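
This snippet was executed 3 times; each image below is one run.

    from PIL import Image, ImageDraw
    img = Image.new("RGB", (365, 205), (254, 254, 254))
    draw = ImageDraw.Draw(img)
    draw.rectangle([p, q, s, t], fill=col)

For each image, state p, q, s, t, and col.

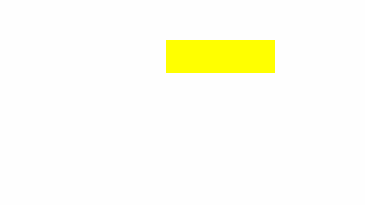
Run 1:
p = 166, q = 40, s = 274, t = 72, col = 'yellow'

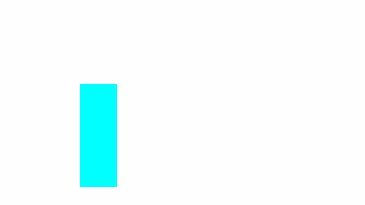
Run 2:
p = 80, q = 84, s = 116, t = 186, col = 'cyan'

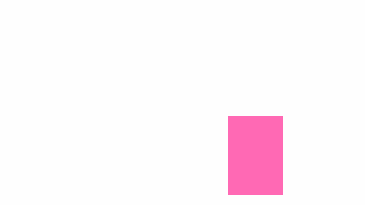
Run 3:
p = 228; q = 116; s = 282; t = 194; col = 'hotpink'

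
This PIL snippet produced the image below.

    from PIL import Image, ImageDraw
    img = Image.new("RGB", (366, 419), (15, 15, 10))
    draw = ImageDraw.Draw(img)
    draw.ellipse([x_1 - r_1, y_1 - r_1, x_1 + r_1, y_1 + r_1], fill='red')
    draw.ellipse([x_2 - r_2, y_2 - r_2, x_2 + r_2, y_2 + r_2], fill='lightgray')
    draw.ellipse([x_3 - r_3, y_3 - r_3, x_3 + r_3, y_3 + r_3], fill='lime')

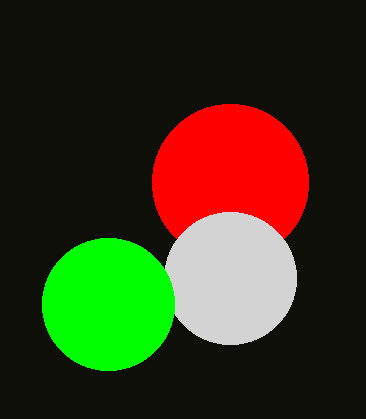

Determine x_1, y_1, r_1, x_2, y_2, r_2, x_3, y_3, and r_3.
x_1 = 230
y_1 = 182
r_1 = 78
x_2 = 230
y_2 = 278
r_2 = 66
x_3 = 108
y_3 = 304
r_3 = 66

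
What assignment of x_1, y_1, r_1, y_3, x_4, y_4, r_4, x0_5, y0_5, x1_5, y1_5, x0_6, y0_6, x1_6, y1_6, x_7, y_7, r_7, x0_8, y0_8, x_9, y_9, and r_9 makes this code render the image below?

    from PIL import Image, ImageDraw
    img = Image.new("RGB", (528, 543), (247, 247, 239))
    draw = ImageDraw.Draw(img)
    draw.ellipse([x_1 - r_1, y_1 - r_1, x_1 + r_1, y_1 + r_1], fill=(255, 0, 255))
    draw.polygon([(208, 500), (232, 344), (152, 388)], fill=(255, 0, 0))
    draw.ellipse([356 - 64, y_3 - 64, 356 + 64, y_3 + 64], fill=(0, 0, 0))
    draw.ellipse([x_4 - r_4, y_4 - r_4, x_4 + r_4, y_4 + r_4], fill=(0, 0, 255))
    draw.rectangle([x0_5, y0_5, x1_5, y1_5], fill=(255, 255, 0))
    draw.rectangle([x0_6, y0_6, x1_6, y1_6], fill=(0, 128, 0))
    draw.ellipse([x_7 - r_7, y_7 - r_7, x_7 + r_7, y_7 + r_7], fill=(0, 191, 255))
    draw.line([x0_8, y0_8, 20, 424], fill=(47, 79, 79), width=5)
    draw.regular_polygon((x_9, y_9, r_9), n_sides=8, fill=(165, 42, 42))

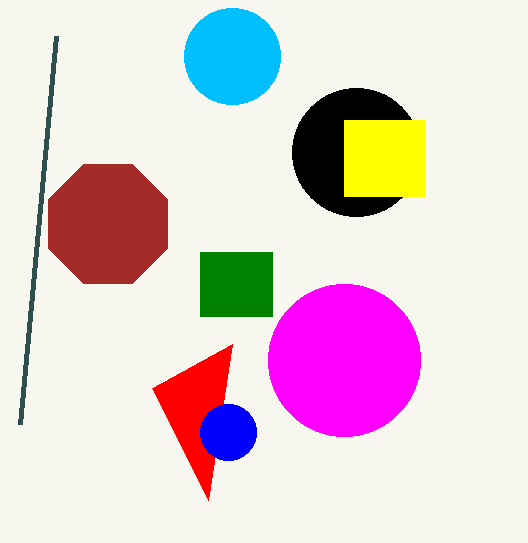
x_1 = 344
y_1 = 360
r_1 = 76
y_3 = 152
x_4 = 228
y_4 = 432
r_4 = 28
x0_5 = 344
y0_5 = 120
x1_5 = 424
y1_5 = 196
x0_6 = 200
y0_6 = 252
x1_6 = 272
y1_6 = 316
x_7 = 232
y_7 = 56
r_7 = 48
x0_8 = 56
y0_8 = 36
x_9 = 108
y_9 = 224
r_9 = 64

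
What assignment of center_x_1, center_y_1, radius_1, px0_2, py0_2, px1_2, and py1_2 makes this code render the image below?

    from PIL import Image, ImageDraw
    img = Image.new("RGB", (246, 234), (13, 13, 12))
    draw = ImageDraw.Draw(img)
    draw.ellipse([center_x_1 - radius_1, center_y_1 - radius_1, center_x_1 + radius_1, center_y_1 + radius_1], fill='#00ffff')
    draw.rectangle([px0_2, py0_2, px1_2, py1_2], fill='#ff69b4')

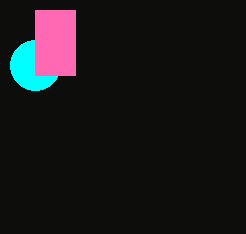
center_x_1 = 35, center_y_1 = 65, radius_1 = 25, px0_2 = 35, py0_2 = 10, px1_2 = 75, py1_2 = 75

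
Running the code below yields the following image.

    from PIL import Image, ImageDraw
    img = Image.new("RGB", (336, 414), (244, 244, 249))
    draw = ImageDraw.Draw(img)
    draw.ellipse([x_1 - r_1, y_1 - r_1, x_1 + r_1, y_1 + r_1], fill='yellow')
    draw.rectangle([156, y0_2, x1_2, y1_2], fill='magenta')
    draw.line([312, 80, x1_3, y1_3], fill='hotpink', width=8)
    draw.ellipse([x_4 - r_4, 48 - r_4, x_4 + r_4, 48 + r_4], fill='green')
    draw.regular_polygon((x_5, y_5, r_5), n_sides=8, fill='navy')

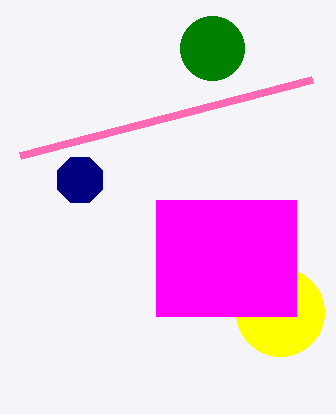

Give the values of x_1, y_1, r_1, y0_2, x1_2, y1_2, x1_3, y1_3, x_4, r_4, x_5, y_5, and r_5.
x_1 = 280
y_1 = 312
r_1 = 44
y0_2 = 200
x1_2 = 296
y1_2 = 316
x1_3 = 20
y1_3 = 156
x_4 = 212
r_4 = 32
x_5 = 80
y_5 = 180
r_5 = 24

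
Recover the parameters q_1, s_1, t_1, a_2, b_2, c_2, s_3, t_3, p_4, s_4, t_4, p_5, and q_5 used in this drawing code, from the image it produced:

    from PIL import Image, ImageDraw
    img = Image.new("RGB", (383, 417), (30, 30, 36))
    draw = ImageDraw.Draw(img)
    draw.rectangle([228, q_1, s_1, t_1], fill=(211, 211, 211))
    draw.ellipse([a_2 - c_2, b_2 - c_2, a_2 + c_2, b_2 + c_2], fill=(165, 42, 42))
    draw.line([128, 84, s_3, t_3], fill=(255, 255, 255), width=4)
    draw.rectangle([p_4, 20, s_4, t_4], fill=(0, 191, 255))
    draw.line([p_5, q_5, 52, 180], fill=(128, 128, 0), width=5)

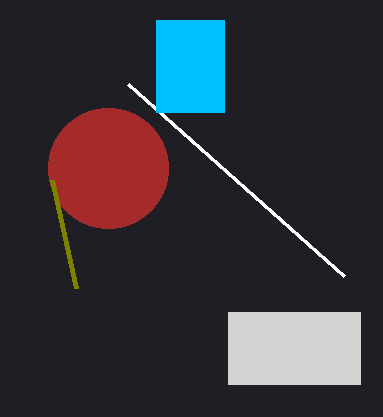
q_1 = 312; s_1 = 360; t_1 = 384; a_2 = 108; b_2 = 168; c_2 = 60; s_3 = 344; t_3 = 276; p_4 = 156; s_4 = 224; t_4 = 112; p_5 = 76; q_5 = 288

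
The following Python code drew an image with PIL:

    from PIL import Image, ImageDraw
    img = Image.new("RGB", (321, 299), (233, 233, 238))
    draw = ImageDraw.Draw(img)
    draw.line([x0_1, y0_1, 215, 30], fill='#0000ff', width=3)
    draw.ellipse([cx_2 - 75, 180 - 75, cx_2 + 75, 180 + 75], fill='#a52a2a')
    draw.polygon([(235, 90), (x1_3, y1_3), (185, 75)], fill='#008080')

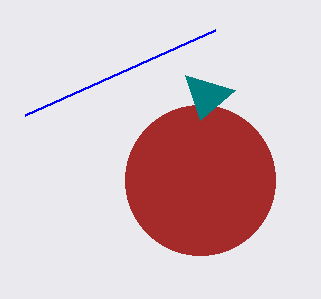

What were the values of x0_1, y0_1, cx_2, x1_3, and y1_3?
x0_1 = 25; y0_1 = 115; cx_2 = 200; x1_3 = 200; y1_3 = 120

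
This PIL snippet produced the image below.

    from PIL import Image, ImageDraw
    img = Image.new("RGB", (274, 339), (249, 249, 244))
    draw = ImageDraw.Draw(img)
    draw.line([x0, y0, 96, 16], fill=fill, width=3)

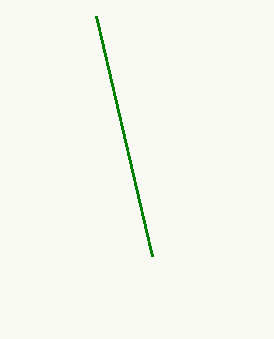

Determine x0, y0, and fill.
x0 = 152; y0 = 256; fill = 'green'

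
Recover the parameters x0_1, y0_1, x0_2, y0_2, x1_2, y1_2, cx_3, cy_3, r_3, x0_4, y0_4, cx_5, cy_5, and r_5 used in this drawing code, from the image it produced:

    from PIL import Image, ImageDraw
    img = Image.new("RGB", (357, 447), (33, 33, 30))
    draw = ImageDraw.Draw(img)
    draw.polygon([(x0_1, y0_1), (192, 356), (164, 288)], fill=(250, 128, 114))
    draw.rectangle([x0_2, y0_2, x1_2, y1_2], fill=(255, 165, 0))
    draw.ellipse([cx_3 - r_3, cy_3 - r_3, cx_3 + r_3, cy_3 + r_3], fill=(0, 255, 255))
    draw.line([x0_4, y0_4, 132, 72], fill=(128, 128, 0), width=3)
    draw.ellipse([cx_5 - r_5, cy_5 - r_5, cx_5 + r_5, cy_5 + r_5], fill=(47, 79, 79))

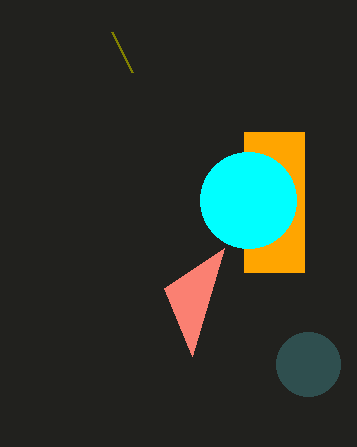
x0_1 = 224; y0_1 = 248; x0_2 = 244; y0_2 = 132; x1_2 = 304; y1_2 = 272; cx_3 = 248; cy_3 = 200; r_3 = 48; x0_4 = 112; y0_4 = 32; cx_5 = 308; cy_5 = 364; r_5 = 32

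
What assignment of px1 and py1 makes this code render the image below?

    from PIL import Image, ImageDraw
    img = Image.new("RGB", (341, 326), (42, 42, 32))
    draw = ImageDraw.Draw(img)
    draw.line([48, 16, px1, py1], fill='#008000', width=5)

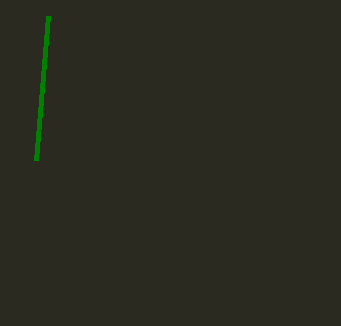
px1 = 36; py1 = 160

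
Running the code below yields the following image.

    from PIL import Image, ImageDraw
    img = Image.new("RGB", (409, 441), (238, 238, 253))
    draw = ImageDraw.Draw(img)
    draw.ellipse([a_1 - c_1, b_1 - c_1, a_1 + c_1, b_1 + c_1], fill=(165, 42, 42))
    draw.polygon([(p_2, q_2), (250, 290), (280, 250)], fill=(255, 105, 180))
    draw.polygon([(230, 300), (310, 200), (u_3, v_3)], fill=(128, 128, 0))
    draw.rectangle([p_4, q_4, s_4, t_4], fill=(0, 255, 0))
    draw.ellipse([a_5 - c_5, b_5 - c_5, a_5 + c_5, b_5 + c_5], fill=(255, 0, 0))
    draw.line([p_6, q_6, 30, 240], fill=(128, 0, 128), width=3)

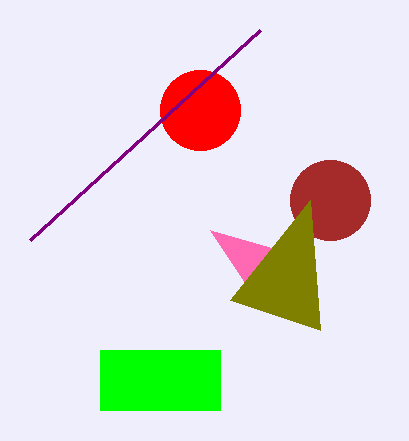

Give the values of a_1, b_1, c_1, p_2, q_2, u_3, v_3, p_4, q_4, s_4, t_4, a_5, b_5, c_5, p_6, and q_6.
a_1 = 330, b_1 = 200, c_1 = 40, p_2 = 210, q_2 = 230, u_3 = 320, v_3 = 330, p_4 = 100, q_4 = 350, s_4 = 220, t_4 = 410, a_5 = 200, b_5 = 110, c_5 = 40, p_6 = 260, q_6 = 30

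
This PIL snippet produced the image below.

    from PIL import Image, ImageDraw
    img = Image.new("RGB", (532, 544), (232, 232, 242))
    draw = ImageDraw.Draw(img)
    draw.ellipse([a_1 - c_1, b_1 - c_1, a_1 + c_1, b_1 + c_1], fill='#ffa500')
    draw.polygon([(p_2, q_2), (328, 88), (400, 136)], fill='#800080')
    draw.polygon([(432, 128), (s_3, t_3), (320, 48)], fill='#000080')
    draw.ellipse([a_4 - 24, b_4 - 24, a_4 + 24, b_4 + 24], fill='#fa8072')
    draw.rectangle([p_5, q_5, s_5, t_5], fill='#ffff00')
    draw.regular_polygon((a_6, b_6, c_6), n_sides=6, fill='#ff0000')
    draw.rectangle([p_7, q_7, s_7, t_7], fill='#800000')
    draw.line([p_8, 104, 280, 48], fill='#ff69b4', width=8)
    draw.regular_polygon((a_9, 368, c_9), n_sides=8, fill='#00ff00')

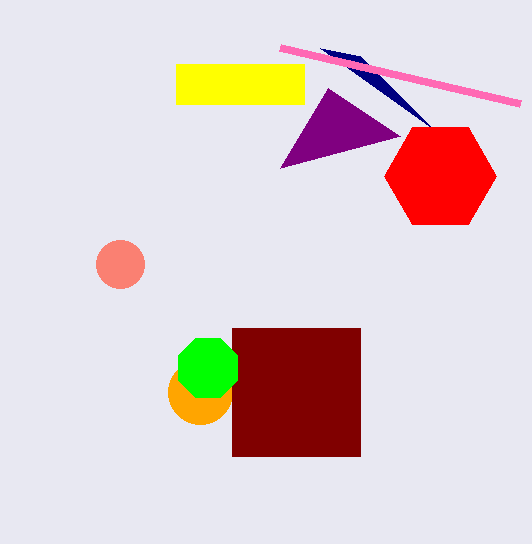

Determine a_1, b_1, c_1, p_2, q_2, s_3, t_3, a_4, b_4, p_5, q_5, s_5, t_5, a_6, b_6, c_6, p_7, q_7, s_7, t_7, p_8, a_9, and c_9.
a_1 = 200
b_1 = 392
c_1 = 32
p_2 = 280
q_2 = 168
s_3 = 360
t_3 = 56
a_4 = 120
b_4 = 264
p_5 = 176
q_5 = 64
s_5 = 304
t_5 = 104
a_6 = 440
b_6 = 176
c_6 = 56
p_7 = 232
q_7 = 328
s_7 = 360
t_7 = 456
p_8 = 520
a_9 = 208
c_9 = 32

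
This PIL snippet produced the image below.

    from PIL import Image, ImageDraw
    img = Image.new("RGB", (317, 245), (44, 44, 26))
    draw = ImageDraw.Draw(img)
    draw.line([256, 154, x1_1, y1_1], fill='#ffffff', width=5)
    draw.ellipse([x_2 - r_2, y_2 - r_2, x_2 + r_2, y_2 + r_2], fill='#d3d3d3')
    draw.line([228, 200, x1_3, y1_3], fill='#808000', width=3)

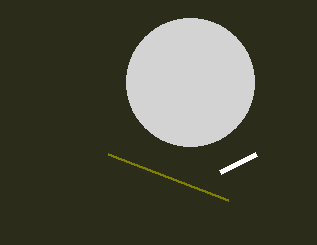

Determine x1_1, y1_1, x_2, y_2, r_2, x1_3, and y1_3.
x1_1 = 220; y1_1 = 172; x_2 = 190; y_2 = 82; r_2 = 64; x1_3 = 108; y1_3 = 154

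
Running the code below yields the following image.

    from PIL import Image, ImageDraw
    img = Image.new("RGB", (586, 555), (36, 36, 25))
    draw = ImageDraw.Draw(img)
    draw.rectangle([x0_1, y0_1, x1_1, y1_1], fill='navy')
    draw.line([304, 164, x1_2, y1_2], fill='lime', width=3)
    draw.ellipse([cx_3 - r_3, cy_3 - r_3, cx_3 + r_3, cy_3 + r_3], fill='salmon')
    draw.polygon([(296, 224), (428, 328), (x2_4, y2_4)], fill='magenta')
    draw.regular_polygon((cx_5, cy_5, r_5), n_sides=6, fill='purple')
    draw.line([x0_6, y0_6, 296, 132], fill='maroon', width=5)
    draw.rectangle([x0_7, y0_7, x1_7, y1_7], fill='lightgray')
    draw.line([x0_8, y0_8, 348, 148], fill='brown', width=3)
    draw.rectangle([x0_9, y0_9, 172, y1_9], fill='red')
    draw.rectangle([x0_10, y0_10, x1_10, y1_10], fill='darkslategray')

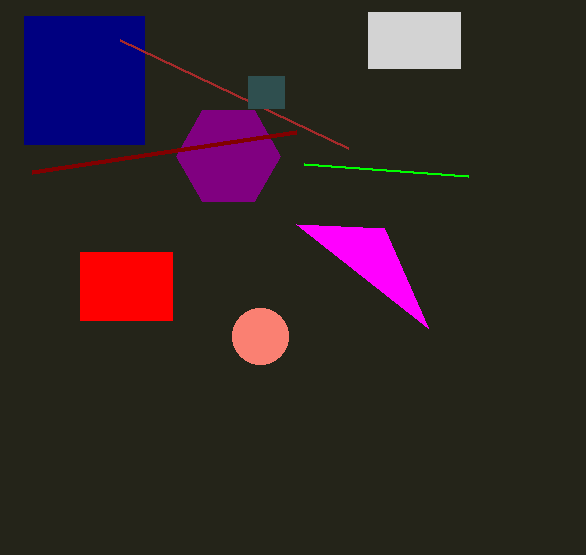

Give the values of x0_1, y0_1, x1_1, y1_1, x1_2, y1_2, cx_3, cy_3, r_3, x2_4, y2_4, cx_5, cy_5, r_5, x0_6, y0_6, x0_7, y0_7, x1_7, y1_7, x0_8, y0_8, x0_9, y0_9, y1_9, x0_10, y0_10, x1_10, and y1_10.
x0_1 = 24
y0_1 = 16
x1_1 = 144
y1_1 = 144
x1_2 = 468
y1_2 = 176
cx_3 = 260
cy_3 = 336
r_3 = 28
x2_4 = 384
y2_4 = 228
cx_5 = 228
cy_5 = 156
r_5 = 52
x0_6 = 32
y0_6 = 172
x0_7 = 368
y0_7 = 12
x1_7 = 460
y1_7 = 68
x0_8 = 120
y0_8 = 40
x0_9 = 80
y0_9 = 252
y1_9 = 320
x0_10 = 248
y0_10 = 76
x1_10 = 284
y1_10 = 108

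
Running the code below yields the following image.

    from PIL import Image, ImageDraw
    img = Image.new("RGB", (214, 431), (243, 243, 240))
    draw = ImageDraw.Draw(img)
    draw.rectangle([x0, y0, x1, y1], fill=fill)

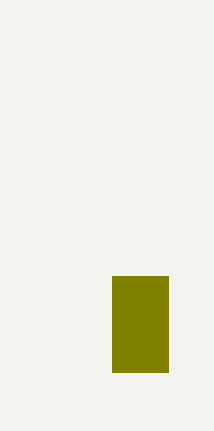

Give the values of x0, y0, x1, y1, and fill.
x0 = 112, y0 = 276, x1 = 168, y1 = 372, fill = 'olive'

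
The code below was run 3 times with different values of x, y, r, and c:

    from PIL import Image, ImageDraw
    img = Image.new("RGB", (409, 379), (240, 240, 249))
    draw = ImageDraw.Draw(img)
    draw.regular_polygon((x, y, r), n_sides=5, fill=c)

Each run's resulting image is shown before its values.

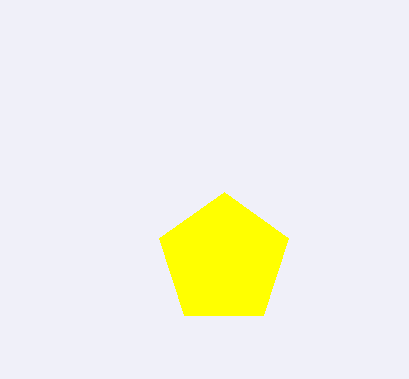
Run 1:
x = 224
y = 260
r = 68
c = 'yellow'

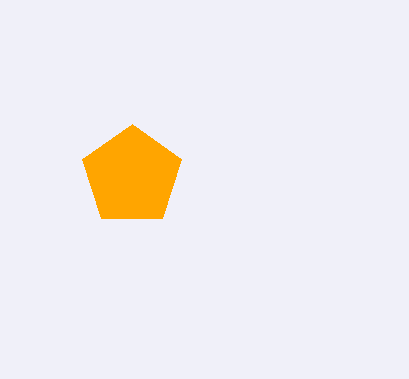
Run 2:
x = 132
y = 176
r = 52
c = 'orange'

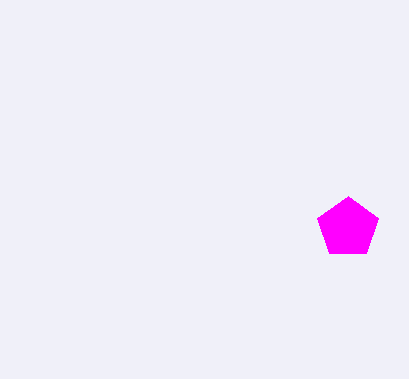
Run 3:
x = 348
y = 228
r = 32
c = 'magenta'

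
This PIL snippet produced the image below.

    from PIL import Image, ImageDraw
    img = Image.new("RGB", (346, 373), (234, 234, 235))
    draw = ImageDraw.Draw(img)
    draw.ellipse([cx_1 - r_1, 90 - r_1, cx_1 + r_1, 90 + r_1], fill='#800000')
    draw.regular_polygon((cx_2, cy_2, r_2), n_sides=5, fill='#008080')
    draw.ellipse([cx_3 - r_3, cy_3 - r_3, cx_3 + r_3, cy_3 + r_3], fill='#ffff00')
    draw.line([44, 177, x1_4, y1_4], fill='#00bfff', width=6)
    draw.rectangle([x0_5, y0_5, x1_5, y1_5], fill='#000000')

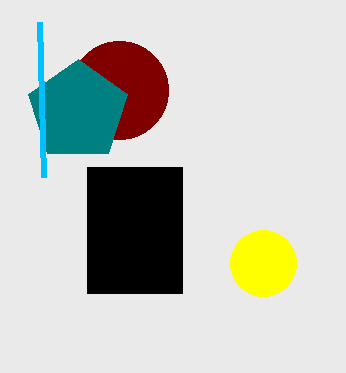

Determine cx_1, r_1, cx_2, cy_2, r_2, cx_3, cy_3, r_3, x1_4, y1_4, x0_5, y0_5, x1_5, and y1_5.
cx_1 = 119, r_1 = 49, cx_2 = 78, cy_2 = 111, r_2 = 52, cx_3 = 263, cy_3 = 263, r_3 = 33, x1_4 = 40, y1_4 = 22, x0_5 = 87, y0_5 = 167, x1_5 = 182, y1_5 = 293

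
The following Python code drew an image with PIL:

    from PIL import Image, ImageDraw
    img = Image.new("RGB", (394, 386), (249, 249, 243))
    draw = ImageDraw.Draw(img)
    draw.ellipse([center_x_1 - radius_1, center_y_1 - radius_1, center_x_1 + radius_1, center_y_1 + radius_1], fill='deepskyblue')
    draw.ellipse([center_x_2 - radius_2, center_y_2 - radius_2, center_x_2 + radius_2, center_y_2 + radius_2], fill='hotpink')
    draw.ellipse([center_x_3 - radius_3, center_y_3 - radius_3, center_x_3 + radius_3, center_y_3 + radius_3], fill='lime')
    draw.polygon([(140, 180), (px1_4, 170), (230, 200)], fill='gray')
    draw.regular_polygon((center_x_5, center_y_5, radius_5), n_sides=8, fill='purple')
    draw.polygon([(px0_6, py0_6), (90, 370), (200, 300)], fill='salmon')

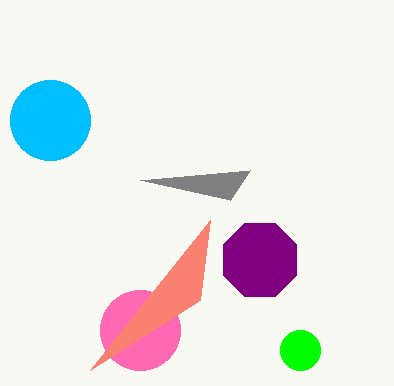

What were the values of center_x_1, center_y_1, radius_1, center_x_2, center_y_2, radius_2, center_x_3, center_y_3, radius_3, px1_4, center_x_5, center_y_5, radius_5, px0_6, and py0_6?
center_x_1 = 50
center_y_1 = 120
radius_1 = 40
center_x_2 = 140
center_y_2 = 330
radius_2 = 40
center_x_3 = 300
center_y_3 = 350
radius_3 = 20
px1_4 = 250
center_x_5 = 260
center_y_5 = 260
radius_5 = 40
px0_6 = 210
py0_6 = 220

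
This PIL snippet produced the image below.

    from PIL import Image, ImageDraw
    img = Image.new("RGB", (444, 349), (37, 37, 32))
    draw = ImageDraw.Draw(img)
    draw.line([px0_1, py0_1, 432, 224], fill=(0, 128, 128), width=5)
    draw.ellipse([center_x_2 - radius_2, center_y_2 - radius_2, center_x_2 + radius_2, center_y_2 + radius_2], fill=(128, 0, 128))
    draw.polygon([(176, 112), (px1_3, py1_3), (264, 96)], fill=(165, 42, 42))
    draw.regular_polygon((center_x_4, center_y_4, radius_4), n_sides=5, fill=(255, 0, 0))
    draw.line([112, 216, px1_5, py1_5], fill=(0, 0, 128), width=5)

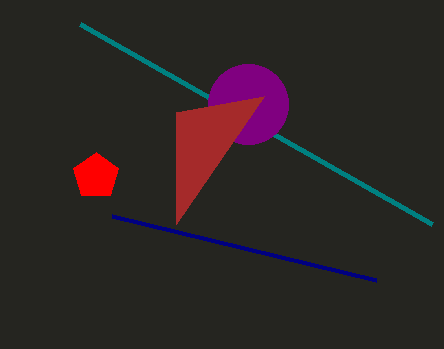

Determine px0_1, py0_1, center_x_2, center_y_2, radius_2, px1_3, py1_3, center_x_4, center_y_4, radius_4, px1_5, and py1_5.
px0_1 = 80
py0_1 = 24
center_x_2 = 248
center_y_2 = 104
radius_2 = 40
px1_3 = 176
py1_3 = 224
center_x_4 = 96
center_y_4 = 176
radius_4 = 24
px1_5 = 376
py1_5 = 280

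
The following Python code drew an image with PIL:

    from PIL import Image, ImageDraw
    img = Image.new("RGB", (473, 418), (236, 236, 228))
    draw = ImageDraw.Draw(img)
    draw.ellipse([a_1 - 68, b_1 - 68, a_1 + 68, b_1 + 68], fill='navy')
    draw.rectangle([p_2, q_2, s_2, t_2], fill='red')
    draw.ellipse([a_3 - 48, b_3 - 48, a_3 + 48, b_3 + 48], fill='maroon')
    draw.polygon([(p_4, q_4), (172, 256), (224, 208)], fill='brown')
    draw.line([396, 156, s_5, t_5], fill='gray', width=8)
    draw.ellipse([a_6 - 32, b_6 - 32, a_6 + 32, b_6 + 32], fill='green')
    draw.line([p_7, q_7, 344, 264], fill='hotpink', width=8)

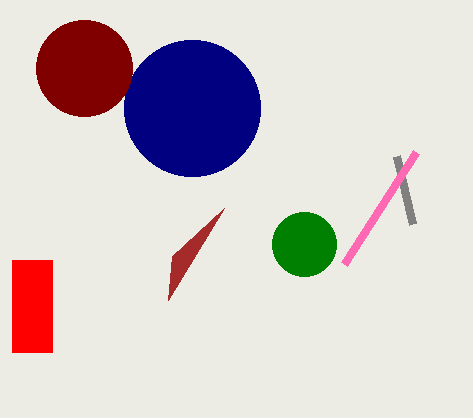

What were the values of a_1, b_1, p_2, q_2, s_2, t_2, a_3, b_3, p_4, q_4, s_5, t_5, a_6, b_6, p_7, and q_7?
a_1 = 192, b_1 = 108, p_2 = 12, q_2 = 260, s_2 = 52, t_2 = 352, a_3 = 84, b_3 = 68, p_4 = 168, q_4 = 300, s_5 = 412, t_5 = 224, a_6 = 304, b_6 = 244, p_7 = 416, q_7 = 152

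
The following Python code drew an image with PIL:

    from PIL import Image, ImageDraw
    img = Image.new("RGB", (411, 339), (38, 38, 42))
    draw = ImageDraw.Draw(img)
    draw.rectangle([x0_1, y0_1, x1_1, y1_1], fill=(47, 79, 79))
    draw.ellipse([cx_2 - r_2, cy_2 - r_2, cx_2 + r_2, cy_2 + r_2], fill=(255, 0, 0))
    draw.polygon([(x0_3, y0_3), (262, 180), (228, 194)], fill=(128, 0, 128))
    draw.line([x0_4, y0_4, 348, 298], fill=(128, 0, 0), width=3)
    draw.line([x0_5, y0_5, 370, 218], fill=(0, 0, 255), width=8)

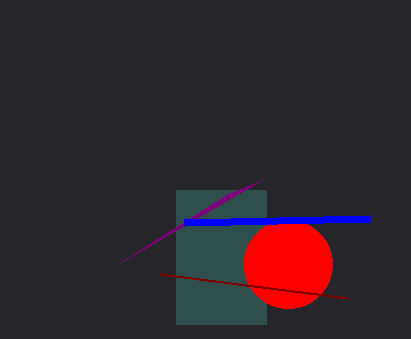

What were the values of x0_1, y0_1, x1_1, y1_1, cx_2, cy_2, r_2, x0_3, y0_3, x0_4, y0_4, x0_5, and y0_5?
x0_1 = 176
y0_1 = 190
x1_1 = 266
y1_1 = 324
cx_2 = 288
cy_2 = 264
r_2 = 44
x0_3 = 118
y0_3 = 264
x0_4 = 160
y0_4 = 274
x0_5 = 184
y0_5 = 222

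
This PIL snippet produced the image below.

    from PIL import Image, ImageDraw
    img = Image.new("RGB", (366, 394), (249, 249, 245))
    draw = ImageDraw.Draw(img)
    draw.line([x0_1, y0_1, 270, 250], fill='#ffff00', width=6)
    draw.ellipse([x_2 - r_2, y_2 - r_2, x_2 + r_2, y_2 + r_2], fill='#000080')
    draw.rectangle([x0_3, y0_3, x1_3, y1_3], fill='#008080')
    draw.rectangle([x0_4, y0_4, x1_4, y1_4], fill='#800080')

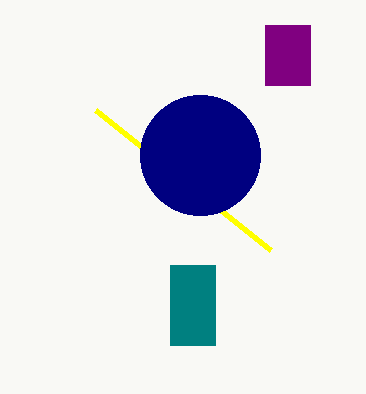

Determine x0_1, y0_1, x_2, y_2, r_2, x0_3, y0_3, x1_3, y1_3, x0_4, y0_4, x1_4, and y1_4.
x0_1 = 95; y0_1 = 110; x_2 = 200; y_2 = 155; r_2 = 60; x0_3 = 170; y0_3 = 265; x1_3 = 215; y1_3 = 345; x0_4 = 265; y0_4 = 25; x1_4 = 310; y1_4 = 85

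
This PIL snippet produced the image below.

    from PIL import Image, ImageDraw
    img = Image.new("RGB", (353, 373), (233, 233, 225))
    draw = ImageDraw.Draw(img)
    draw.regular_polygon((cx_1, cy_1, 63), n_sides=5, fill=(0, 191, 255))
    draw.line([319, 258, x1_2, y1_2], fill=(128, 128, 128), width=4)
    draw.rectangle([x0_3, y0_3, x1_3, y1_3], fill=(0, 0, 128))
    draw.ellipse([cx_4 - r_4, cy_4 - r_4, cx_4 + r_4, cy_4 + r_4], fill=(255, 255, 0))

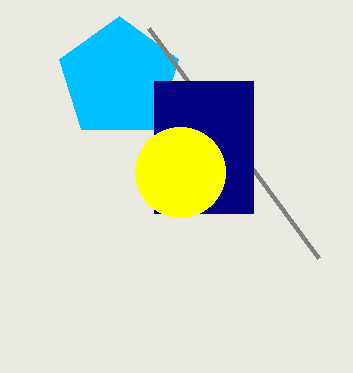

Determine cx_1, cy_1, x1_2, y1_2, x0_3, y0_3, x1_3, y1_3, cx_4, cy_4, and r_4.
cx_1 = 119, cy_1 = 79, x1_2 = 149, y1_2 = 28, x0_3 = 154, y0_3 = 81, x1_3 = 253, y1_3 = 213, cx_4 = 180, cy_4 = 172, r_4 = 45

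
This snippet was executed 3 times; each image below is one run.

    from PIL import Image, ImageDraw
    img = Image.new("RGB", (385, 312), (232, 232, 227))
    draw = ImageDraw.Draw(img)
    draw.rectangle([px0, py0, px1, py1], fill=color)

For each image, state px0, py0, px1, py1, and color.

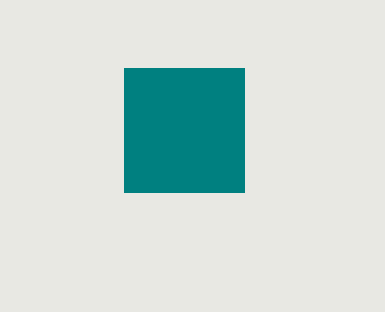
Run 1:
px0 = 124; py0 = 68; px1 = 244; py1 = 192; color = 'teal'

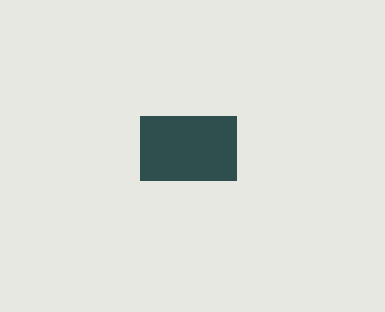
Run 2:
px0 = 140
py0 = 116
px1 = 236
py1 = 180
color = 'darkslategray'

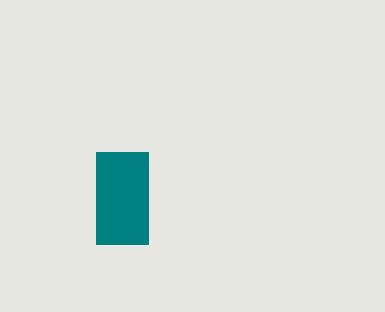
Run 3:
px0 = 96, py0 = 152, px1 = 148, py1 = 244, color = 'teal'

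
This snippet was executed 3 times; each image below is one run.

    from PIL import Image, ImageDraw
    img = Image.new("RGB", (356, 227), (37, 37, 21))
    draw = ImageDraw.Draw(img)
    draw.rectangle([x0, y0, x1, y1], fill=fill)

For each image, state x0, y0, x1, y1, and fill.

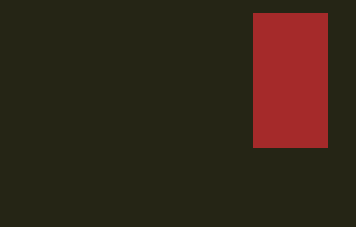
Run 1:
x0 = 253, y0 = 13, x1 = 327, y1 = 147, fill = 'brown'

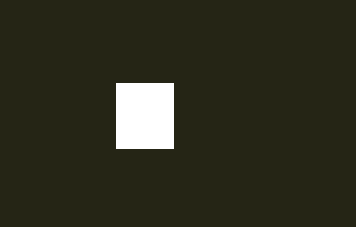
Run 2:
x0 = 116
y0 = 83
x1 = 173
y1 = 148
fill = 'white'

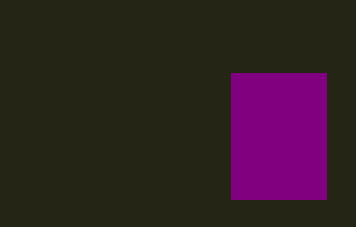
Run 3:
x0 = 231; y0 = 73; x1 = 326; y1 = 199; fill = 'purple'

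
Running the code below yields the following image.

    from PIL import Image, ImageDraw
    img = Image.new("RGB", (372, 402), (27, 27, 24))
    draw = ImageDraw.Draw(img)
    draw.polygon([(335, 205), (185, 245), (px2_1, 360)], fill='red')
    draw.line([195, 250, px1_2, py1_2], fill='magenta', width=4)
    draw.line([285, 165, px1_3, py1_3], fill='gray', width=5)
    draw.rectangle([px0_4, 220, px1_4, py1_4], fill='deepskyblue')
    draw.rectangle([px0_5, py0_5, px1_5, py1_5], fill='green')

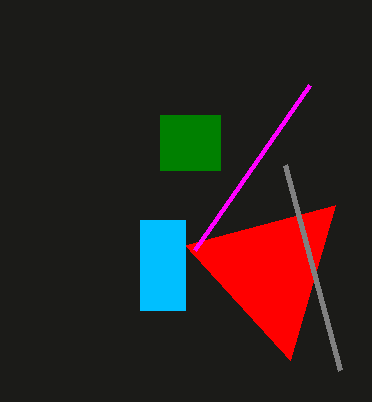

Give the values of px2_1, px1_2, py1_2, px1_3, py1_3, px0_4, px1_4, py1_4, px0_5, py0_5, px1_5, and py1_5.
px2_1 = 290, px1_2 = 310, py1_2 = 85, px1_3 = 340, py1_3 = 370, px0_4 = 140, px1_4 = 185, py1_4 = 310, px0_5 = 160, py0_5 = 115, px1_5 = 220, py1_5 = 170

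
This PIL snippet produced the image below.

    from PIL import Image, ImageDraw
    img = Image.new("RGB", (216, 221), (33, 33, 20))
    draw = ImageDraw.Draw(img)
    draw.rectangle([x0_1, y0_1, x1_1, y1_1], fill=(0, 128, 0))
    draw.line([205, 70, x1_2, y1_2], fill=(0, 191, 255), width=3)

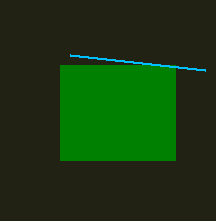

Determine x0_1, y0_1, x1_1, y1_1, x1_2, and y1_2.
x0_1 = 60; y0_1 = 65; x1_1 = 175; y1_1 = 160; x1_2 = 70; y1_2 = 55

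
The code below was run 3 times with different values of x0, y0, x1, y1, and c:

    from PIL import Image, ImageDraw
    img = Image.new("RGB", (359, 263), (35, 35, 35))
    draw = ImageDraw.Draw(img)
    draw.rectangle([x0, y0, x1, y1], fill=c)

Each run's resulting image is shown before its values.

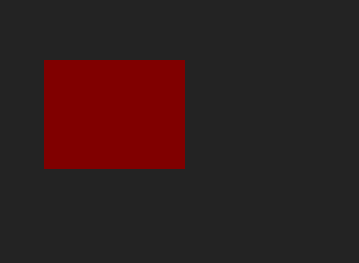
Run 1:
x0 = 44; y0 = 60; x1 = 184; y1 = 168; c = 'maroon'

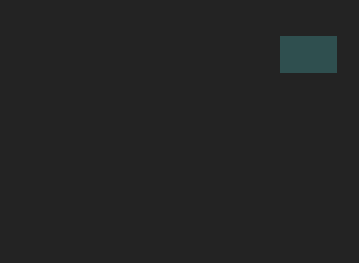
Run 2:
x0 = 280, y0 = 36, x1 = 336, y1 = 72, c = 'darkslategray'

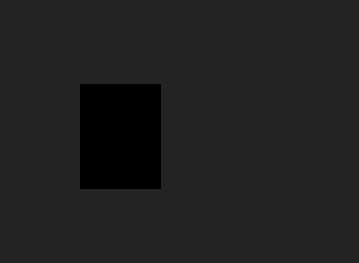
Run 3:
x0 = 80
y0 = 84
x1 = 160
y1 = 188
c = 'black'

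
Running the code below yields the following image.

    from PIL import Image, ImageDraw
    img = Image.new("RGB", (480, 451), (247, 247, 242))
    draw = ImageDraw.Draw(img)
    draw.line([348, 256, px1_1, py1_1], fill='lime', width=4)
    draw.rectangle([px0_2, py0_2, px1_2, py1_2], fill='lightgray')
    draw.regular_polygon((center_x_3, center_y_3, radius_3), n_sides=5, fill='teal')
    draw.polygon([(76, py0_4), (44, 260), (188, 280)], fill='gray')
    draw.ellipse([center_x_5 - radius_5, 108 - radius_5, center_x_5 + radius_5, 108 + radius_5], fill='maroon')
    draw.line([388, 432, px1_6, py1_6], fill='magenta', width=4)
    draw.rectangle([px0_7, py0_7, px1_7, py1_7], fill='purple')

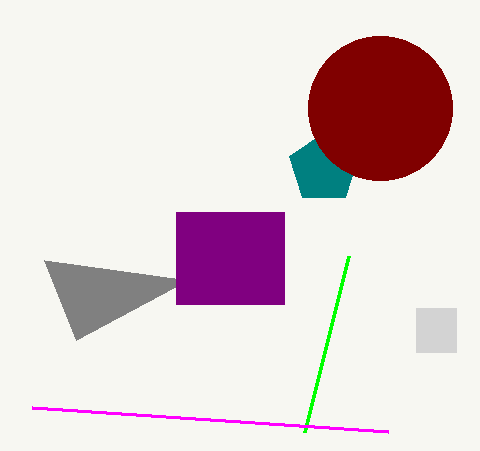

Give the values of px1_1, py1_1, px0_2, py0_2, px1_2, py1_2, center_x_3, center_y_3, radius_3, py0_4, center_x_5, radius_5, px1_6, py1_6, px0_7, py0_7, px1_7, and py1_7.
px1_1 = 304
py1_1 = 432
px0_2 = 416
py0_2 = 308
px1_2 = 456
py1_2 = 352
center_x_3 = 324
center_y_3 = 168
radius_3 = 36
py0_4 = 340
center_x_5 = 380
radius_5 = 72
px1_6 = 32
py1_6 = 408
px0_7 = 176
py0_7 = 212
px1_7 = 284
py1_7 = 304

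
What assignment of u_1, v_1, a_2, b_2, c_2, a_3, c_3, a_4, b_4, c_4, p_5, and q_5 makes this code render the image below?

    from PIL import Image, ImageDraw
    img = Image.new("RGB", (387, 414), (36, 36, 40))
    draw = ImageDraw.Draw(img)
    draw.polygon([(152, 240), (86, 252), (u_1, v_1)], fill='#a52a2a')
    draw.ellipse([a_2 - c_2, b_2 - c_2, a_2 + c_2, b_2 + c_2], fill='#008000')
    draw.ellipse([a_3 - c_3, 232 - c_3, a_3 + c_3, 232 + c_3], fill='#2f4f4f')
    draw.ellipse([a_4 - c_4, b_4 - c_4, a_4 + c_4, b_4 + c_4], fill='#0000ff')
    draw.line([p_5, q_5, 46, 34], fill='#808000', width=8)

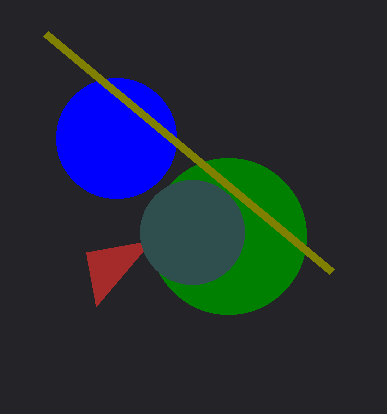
u_1 = 96, v_1 = 306, a_2 = 228, b_2 = 236, c_2 = 78, a_3 = 192, c_3 = 52, a_4 = 116, b_4 = 138, c_4 = 60, p_5 = 332, q_5 = 272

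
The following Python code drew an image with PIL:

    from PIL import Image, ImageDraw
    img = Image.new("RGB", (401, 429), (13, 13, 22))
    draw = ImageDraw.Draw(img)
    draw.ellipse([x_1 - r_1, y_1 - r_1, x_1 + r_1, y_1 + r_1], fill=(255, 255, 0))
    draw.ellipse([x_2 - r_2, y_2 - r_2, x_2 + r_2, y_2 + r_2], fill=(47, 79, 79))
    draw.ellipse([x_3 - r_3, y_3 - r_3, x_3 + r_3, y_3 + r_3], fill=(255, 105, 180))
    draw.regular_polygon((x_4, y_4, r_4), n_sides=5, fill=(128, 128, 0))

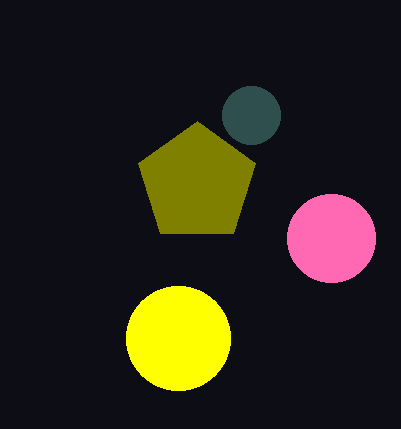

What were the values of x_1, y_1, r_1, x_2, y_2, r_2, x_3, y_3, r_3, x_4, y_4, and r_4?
x_1 = 178; y_1 = 338; r_1 = 52; x_2 = 251; y_2 = 115; r_2 = 29; x_3 = 331; y_3 = 238; r_3 = 44; x_4 = 197; y_4 = 183; r_4 = 62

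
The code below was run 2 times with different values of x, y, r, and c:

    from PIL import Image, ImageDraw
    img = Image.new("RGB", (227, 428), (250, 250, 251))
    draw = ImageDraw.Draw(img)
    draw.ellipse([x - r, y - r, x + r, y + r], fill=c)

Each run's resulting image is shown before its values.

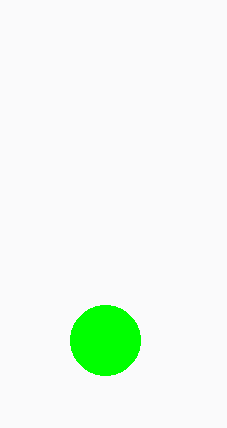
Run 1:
x = 105; y = 340; r = 35; c = 'lime'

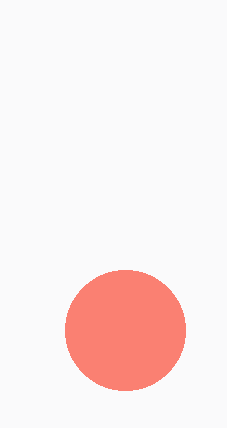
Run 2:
x = 125, y = 330, r = 60, c = 'salmon'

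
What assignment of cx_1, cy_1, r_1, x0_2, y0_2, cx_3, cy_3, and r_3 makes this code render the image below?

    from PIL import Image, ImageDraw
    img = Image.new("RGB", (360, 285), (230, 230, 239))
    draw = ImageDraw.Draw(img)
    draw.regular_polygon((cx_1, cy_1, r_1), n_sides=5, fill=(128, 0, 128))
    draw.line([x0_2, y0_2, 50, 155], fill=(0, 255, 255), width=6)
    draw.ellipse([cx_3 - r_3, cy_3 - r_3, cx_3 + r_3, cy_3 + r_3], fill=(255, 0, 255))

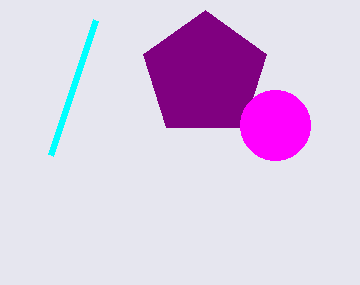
cx_1 = 205, cy_1 = 75, r_1 = 65, x0_2 = 95, y0_2 = 20, cx_3 = 275, cy_3 = 125, r_3 = 35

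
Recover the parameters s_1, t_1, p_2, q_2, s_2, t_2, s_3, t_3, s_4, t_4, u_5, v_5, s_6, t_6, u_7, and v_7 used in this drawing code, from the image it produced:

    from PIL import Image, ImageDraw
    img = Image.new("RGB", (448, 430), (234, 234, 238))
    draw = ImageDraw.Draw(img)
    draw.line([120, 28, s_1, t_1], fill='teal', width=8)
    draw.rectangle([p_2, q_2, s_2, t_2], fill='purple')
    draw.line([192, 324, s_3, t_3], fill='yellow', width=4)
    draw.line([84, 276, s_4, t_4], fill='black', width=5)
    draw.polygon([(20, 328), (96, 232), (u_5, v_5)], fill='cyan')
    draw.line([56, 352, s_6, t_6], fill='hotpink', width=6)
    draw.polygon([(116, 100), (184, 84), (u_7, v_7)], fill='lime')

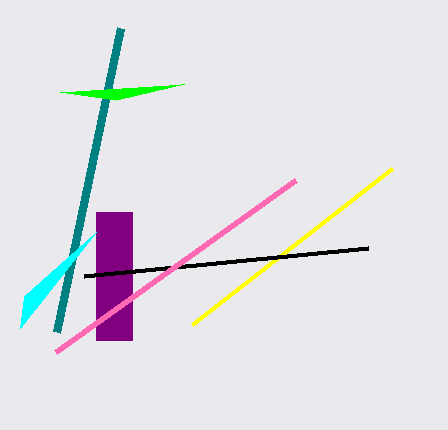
s_1 = 56
t_1 = 332
p_2 = 96
q_2 = 212
s_2 = 132
t_2 = 340
s_3 = 392
t_3 = 168
s_4 = 368
t_4 = 248
u_5 = 24
v_5 = 296
s_6 = 296
t_6 = 180
u_7 = 60
v_7 = 92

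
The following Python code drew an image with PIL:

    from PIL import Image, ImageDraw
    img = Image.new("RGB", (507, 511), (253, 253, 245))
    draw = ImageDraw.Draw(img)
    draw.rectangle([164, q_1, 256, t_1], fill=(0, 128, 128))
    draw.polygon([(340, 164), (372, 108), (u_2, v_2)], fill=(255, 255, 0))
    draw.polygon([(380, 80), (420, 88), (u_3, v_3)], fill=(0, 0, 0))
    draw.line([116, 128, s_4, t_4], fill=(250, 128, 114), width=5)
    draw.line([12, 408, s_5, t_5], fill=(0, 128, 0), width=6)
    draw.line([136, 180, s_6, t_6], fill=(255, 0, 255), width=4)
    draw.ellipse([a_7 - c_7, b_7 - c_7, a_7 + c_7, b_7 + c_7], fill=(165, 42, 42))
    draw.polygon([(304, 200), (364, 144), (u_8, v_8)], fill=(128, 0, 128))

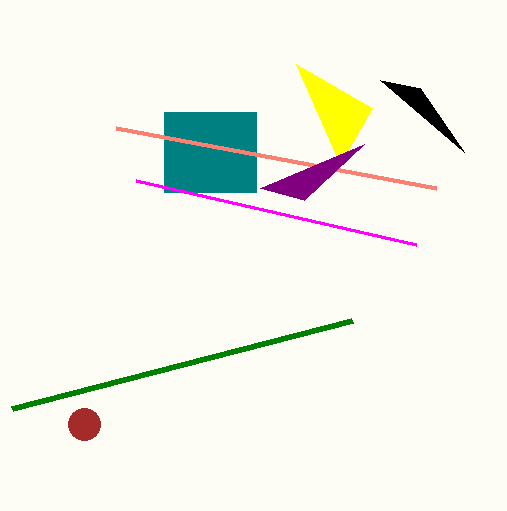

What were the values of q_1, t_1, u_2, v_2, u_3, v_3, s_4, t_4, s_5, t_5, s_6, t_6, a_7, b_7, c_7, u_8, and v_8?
q_1 = 112; t_1 = 192; u_2 = 296; v_2 = 64; u_3 = 464; v_3 = 152; s_4 = 436; t_4 = 188; s_5 = 352; t_5 = 320; s_6 = 416; t_6 = 244; a_7 = 84; b_7 = 424; c_7 = 16; u_8 = 260; v_8 = 188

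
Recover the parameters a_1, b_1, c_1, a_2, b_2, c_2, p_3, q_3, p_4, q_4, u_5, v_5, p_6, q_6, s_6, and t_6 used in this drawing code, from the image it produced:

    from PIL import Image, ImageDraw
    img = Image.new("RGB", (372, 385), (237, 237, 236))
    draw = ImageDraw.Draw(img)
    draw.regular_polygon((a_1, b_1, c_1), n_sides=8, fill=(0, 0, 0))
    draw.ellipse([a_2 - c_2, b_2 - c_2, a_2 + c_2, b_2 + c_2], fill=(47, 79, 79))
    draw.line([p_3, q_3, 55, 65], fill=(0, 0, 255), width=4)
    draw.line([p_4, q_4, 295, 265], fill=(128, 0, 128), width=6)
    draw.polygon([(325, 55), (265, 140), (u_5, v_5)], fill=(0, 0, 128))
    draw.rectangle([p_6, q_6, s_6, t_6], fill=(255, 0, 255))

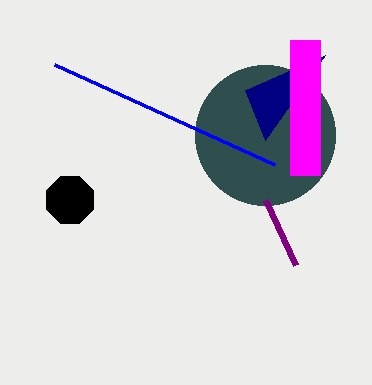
a_1 = 70
b_1 = 200
c_1 = 25
a_2 = 265
b_2 = 135
c_2 = 70
p_3 = 275
q_3 = 165
p_4 = 265
q_4 = 200
u_5 = 245
v_5 = 90
p_6 = 290
q_6 = 40
s_6 = 320
t_6 = 175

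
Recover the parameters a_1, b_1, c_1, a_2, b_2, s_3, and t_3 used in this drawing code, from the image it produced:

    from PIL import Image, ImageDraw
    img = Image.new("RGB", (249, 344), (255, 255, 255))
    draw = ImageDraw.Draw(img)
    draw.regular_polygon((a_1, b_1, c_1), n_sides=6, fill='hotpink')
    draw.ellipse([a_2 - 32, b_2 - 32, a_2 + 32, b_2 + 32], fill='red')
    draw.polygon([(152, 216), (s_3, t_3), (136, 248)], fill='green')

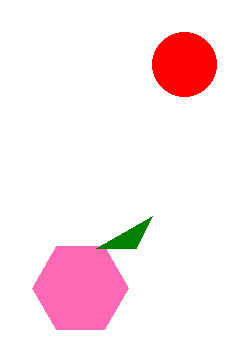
a_1 = 80
b_1 = 288
c_1 = 48
a_2 = 184
b_2 = 64
s_3 = 96
t_3 = 248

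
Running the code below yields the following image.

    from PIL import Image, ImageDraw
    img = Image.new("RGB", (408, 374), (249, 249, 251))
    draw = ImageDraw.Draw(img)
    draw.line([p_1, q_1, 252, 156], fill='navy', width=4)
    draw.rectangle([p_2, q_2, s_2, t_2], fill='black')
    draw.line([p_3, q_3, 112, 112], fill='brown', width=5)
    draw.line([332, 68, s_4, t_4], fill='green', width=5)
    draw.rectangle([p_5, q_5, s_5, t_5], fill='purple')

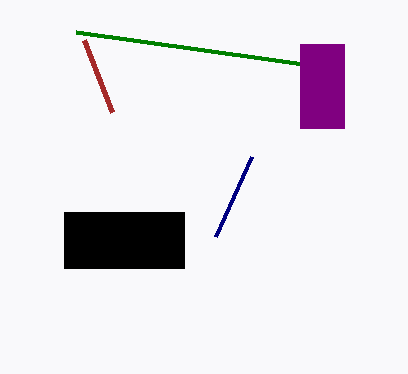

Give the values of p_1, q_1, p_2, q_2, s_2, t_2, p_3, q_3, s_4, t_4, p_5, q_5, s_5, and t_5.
p_1 = 216; q_1 = 236; p_2 = 64; q_2 = 212; s_2 = 184; t_2 = 268; p_3 = 84; q_3 = 40; s_4 = 76; t_4 = 32; p_5 = 300; q_5 = 44; s_5 = 344; t_5 = 128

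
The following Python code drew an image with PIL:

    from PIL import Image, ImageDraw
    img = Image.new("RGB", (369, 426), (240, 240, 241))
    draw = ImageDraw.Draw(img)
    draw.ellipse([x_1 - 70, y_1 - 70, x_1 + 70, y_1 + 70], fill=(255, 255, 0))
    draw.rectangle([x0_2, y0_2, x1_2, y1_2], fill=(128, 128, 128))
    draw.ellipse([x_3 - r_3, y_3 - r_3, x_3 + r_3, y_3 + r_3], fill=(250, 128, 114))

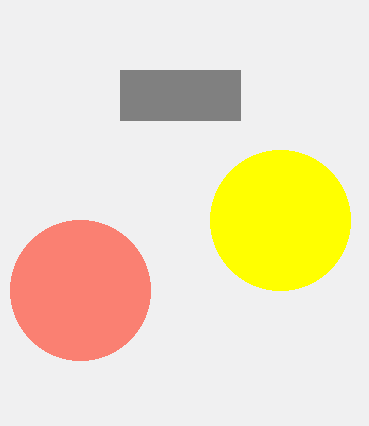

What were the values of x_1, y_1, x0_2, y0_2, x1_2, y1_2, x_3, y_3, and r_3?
x_1 = 280; y_1 = 220; x0_2 = 120; y0_2 = 70; x1_2 = 240; y1_2 = 120; x_3 = 80; y_3 = 290; r_3 = 70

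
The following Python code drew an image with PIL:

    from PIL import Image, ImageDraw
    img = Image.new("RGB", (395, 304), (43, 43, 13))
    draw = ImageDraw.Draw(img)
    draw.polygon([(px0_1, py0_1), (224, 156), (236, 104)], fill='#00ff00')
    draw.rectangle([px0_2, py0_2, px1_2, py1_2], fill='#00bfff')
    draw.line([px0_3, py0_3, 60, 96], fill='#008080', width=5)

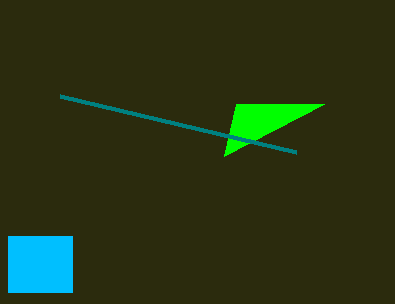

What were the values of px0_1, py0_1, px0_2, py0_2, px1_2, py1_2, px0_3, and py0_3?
px0_1 = 324
py0_1 = 104
px0_2 = 8
py0_2 = 236
px1_2 = 72
py1_2 = 292
px0_3 = 296
py0_3 = 152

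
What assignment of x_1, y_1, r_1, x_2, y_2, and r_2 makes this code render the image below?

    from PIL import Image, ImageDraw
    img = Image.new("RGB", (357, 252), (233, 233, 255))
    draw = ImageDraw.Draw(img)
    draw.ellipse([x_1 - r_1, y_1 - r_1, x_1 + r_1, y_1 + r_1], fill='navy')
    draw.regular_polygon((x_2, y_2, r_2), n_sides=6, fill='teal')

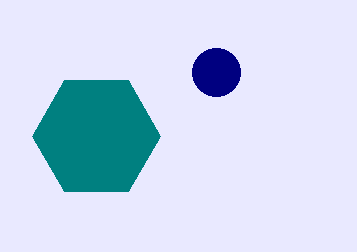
x_1 = 216; y_1 = 72; r_1 = 24; x_2 = 96; y_2 = 136; r_2 = 64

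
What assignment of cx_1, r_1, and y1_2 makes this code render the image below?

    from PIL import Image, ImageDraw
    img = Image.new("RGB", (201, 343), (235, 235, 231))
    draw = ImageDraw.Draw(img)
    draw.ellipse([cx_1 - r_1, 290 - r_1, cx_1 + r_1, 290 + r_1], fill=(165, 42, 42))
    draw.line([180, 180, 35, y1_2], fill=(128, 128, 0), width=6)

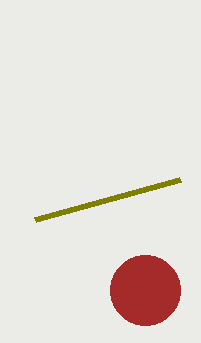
cx_1 = 145; r_1 = 35; y1_2 = 220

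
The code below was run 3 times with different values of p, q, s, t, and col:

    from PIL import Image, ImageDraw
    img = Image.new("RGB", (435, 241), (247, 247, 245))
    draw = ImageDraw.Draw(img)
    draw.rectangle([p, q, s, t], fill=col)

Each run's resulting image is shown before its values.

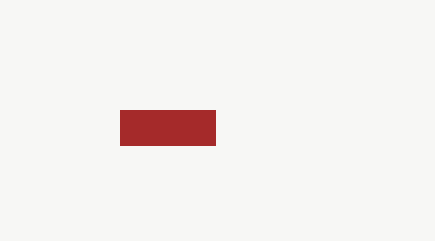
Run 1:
p = 120, q = 110, s = 215, t = 145, col = 'brown'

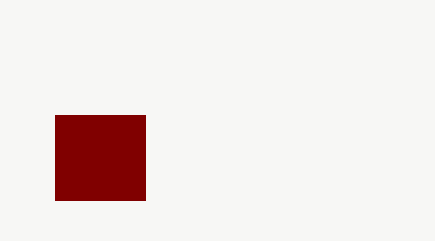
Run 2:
p = 55
q = 115
s = 145
t = 200
col = 'maroon'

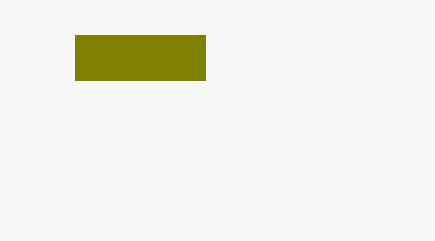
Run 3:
p = 75, q = 35, s = 205, t = 80, col = 'olive'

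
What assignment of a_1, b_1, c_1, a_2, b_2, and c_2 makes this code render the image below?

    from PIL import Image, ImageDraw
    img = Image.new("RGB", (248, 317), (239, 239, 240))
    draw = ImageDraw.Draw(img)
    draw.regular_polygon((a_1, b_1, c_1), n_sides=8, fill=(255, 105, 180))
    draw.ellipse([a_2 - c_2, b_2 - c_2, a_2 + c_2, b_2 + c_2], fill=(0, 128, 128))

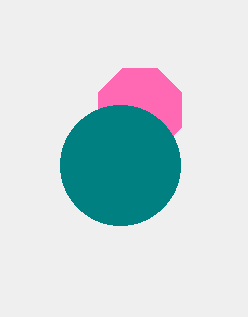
a_1 = 140, b_1 = 110, c_1 = 45, a_2 = 120, b_2 = 165, c_2 = 60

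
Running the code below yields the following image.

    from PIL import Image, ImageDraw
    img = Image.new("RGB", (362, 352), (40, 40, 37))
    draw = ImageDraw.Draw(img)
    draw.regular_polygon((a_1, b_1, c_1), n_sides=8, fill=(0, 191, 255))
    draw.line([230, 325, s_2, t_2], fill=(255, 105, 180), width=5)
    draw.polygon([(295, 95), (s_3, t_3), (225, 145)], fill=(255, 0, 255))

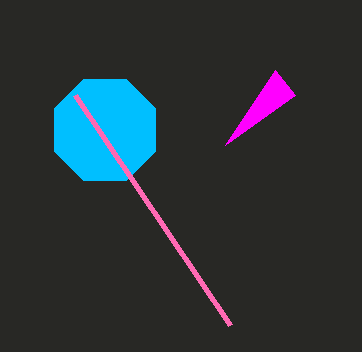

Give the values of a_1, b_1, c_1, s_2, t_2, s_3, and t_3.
a_1 = 105; b_1 = 130; c_1 = 55; s_2 = 75; t_2 = 95; s_3 = 275; t_3 = 70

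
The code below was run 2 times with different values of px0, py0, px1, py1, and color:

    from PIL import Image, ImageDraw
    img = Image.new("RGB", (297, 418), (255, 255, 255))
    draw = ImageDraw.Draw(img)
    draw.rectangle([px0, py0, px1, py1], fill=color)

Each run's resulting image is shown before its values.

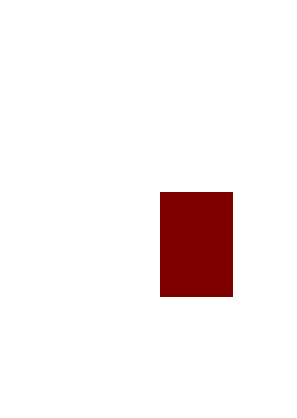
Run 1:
px0 = 160; py0 = 192; px1 = 232; py1 = 296; color = 'maroon'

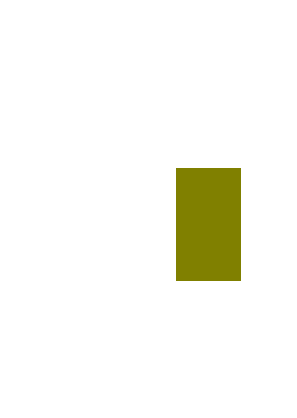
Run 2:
px0 = 176, py0 = 168, px1 = 240, py1 = 280, color = 'olive'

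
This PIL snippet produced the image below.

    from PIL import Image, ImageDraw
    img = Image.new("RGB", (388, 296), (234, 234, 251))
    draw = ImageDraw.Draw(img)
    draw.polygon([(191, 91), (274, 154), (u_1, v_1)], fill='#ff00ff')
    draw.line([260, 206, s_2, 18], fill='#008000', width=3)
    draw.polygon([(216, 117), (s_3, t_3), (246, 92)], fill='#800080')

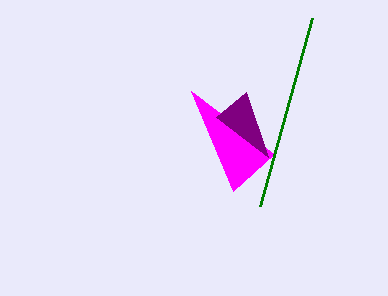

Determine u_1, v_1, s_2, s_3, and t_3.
u_1 = 233
v_1 = 191
s_2 = 312
s_3 = 268
t_3 = 157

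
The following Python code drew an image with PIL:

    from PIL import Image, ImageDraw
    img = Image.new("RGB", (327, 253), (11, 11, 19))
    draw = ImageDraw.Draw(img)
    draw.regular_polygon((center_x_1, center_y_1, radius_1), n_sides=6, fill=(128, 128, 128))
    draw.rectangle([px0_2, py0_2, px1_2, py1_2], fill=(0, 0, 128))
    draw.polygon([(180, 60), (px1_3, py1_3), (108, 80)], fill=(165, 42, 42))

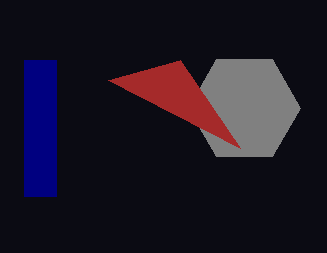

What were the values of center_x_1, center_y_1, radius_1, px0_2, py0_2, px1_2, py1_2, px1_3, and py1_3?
center_x_1 = 244, center_y_1 = 108, radius_1 = 56, px0_2 = 24, py0_2 = 60, px1_2 = 56, py1_2 = 196, px1_3 = 240, py1_3 = 148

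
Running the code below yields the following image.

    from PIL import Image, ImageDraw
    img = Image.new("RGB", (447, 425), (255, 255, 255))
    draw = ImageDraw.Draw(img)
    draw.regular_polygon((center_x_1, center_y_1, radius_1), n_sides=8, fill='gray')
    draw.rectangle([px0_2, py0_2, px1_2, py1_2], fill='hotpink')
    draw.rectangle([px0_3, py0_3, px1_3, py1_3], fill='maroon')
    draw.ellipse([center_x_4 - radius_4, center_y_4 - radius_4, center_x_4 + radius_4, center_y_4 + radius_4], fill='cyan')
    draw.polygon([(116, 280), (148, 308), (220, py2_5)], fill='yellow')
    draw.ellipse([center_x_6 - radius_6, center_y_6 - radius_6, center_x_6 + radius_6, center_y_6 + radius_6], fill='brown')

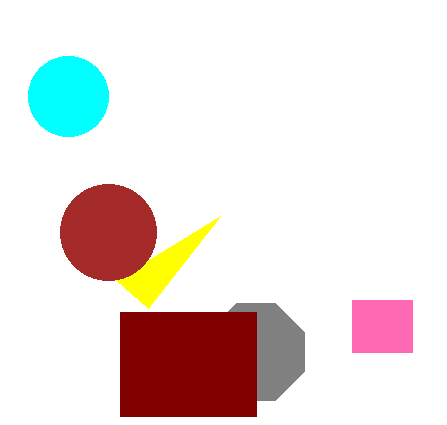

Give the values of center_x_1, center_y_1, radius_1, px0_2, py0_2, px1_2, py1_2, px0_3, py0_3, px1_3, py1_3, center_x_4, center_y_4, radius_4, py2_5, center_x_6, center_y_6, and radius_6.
center_x_1 = 256
center_y_1 = 352
radius_1 = 52
px0_2 = 352
py0_2 = 300
px1_2 = 412
py1_2 = 352
px0_3 = 120
py0_3 = 312
px1_3 = 256
py1_3 = 416
center_x_4 = 68
center_y_4 = 96
radius_4 = 40
py2_5 = 216
center_x_6 = 108
center_y_6 = 232
radius_6 = 48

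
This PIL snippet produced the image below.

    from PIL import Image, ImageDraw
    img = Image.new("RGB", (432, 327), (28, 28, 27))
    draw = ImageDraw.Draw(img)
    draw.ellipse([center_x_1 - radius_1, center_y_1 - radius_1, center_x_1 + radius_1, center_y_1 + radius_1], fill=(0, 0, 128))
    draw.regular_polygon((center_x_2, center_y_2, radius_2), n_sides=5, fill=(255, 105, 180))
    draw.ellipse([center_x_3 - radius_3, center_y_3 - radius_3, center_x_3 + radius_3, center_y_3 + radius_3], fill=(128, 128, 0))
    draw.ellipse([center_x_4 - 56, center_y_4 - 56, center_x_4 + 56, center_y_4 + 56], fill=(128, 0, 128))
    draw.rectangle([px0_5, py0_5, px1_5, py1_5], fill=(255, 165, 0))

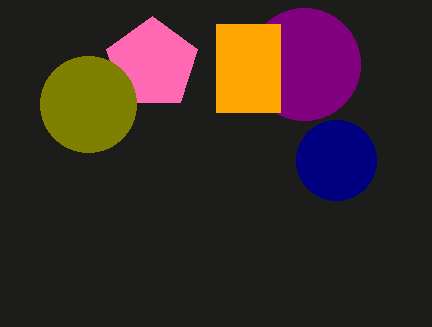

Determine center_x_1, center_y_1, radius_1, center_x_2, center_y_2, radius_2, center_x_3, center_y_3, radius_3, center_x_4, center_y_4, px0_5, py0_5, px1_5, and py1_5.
center_x_1 = 336; center_y_1 = 160; radius_1 = 40; center_x_2 = 152; center_y_2 = 64; radius_2 = 48; center_x_3 = 88; center_y_3 = 104; radius_3 = 48; center_x_4 = 304; center_y_4 = 64; px0_5 = 216; py0_5 = 24; px1_5 = 280; py1_5 = 112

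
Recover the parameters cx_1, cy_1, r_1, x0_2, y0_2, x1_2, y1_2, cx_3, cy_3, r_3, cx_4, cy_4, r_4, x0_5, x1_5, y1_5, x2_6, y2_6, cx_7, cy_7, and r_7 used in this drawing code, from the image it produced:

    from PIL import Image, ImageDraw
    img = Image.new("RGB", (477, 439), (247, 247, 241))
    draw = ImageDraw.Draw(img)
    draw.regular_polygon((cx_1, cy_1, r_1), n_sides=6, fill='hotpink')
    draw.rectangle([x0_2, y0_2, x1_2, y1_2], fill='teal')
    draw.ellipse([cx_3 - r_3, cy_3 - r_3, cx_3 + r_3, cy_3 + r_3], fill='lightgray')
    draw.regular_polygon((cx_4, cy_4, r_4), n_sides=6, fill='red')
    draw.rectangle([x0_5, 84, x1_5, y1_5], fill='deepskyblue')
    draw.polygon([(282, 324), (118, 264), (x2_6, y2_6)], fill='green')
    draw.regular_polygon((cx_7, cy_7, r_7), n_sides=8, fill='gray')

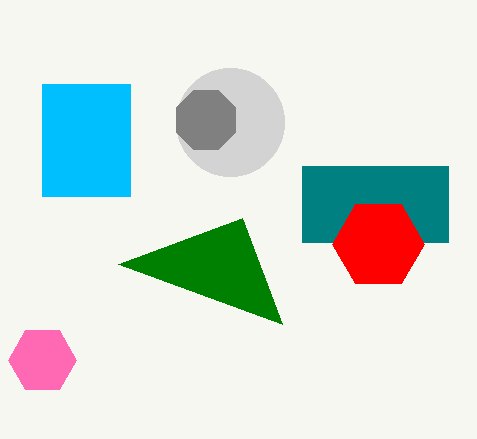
cx_1 = 42; cy_1 = 360; r_1 = 34; x0_2 = 302; y0_2 = 166; x1_2 = 448; y1_2 = 242; cx_3 = 230; cy_3 = 122; r_3 = 54; cx_4 = 378; cy_4 = 244; r_4 = 46; x0_5 = 42; x1_5 = 130; y1_5 = 196; x2_6 = 242; y2_6 = 218; cx_7 = 206; cy_7 = 120; r_7 = 32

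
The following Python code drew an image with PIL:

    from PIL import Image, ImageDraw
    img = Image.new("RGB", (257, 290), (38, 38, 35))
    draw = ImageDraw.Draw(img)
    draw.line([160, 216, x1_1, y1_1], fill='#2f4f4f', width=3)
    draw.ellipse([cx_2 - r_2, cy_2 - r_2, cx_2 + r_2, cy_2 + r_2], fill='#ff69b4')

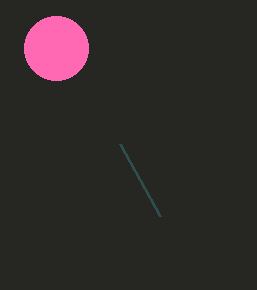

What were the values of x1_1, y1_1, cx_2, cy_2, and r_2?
x1_1 = 120
y1_1 = 144
cx_2 = 56
cy_2 = 48
r_2 = 32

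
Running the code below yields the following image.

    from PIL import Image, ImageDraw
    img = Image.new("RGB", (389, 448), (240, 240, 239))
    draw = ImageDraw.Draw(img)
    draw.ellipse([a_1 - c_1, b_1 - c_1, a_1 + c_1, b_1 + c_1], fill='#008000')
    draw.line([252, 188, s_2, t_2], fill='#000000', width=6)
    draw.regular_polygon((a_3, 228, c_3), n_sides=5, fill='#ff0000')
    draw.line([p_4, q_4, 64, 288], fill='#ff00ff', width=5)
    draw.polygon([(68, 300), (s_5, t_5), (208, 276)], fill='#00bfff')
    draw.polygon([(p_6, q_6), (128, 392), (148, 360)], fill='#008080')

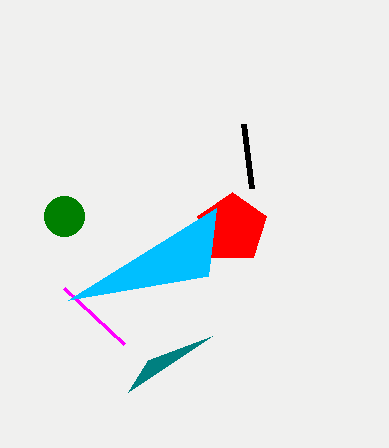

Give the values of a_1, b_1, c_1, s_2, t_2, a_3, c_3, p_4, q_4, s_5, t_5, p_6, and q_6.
a_1 = 64, b_1 = 216, c_1 = 20, s_2 = 244, t_2 = 124, a_3 = 232, c_3 = 36, p_4 = 124, q_4 = 344, s_5 = 216, t_5 = 208, p_6 = 212, q_6 = 336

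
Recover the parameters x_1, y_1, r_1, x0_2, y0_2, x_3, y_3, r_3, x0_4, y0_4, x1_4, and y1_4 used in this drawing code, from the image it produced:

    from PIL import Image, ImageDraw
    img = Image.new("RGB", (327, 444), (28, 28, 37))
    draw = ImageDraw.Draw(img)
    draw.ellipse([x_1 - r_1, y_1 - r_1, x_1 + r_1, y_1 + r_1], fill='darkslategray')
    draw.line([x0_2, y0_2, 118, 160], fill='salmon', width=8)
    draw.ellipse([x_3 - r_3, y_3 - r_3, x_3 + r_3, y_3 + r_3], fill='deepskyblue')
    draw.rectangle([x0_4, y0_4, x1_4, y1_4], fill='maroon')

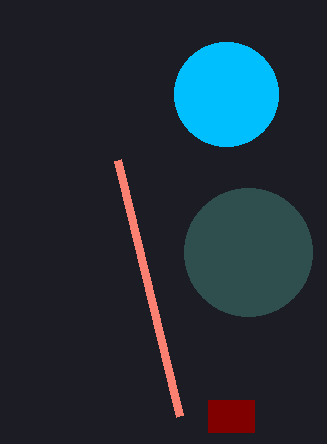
x_1 = 248; y_1 = 252; r_1 = 64; x0_2 = 180; y0_2 = 416; x_3 = 226; y_3 = 94; r_3 = 52; x0_4 = 208; y0_4 = 400; x1_4 = 254; y1_4 = 432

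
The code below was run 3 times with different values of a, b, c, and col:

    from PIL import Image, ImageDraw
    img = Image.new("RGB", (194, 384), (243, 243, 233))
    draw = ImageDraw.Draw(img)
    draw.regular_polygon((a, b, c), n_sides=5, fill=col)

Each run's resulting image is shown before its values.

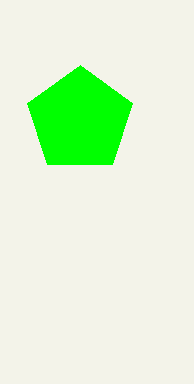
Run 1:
a = 80; b = 120; c = 55; col = 'lime'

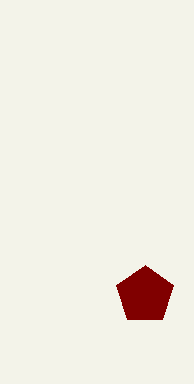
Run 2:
a = 145
b = 295
c = 30
col = 'maroon'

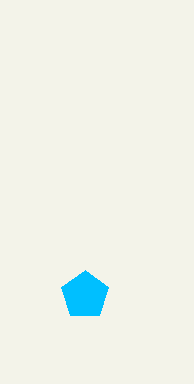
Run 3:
a = 85, b = 295, c = 25, col = 'deepskyblue'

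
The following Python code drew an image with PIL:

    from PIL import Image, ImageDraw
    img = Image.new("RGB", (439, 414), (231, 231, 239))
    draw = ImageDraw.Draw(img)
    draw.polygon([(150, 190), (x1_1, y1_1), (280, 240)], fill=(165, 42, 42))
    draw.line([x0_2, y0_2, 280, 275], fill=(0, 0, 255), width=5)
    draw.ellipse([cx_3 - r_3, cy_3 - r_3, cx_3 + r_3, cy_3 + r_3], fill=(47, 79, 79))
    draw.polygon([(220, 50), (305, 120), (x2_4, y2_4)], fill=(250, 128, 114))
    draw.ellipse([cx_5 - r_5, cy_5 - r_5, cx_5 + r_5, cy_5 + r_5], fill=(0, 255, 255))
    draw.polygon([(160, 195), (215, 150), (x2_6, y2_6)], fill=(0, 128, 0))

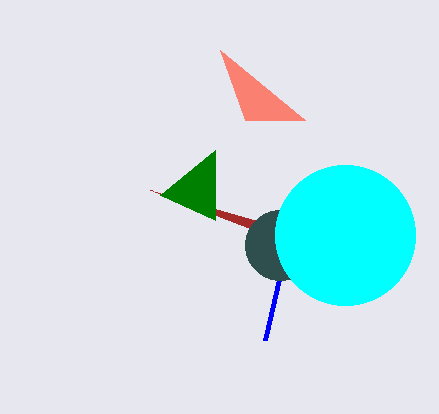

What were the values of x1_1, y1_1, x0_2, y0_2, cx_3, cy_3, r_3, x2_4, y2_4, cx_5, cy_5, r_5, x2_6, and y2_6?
x1_1 = 255
y1_1 = 220
x0_2 = 265
y0_2 = 340
cx_3 = 280
cy_3 = 245
r_3 = 35
x2_4 = 245
y2_4 = 120
cx_5 = 345
cy_5 = 235
r_5 = 70
x2_6 = 215
y2_6 = 220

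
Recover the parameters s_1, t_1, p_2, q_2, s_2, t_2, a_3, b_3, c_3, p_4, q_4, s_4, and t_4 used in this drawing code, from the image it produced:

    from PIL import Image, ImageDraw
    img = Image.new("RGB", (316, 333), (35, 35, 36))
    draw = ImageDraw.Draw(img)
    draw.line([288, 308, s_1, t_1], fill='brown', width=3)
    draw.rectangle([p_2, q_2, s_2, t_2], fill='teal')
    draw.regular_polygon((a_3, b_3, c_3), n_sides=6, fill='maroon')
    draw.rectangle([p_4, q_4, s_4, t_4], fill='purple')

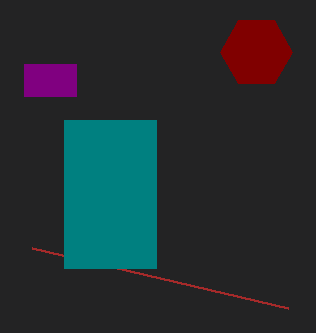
s_1 = 32, t_1 = 248, p_2 = 64, q_2 = 120, s_2 = 156, t_2 = 268, a_3 = 256, b_3 = 52, c_3 = 36, p_4 = 24, q_4 = 64, s_4 = 76, t_4 = 96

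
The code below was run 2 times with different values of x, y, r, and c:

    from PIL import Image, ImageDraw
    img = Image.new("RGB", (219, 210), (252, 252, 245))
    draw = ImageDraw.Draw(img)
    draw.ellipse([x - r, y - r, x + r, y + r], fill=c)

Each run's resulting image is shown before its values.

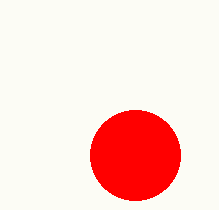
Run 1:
x = 135; y = 155; r = 45; c = 'red'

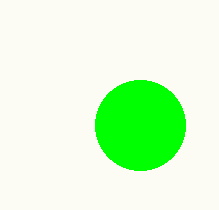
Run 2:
x = 140
y = 125
r = 45
c = 'lime'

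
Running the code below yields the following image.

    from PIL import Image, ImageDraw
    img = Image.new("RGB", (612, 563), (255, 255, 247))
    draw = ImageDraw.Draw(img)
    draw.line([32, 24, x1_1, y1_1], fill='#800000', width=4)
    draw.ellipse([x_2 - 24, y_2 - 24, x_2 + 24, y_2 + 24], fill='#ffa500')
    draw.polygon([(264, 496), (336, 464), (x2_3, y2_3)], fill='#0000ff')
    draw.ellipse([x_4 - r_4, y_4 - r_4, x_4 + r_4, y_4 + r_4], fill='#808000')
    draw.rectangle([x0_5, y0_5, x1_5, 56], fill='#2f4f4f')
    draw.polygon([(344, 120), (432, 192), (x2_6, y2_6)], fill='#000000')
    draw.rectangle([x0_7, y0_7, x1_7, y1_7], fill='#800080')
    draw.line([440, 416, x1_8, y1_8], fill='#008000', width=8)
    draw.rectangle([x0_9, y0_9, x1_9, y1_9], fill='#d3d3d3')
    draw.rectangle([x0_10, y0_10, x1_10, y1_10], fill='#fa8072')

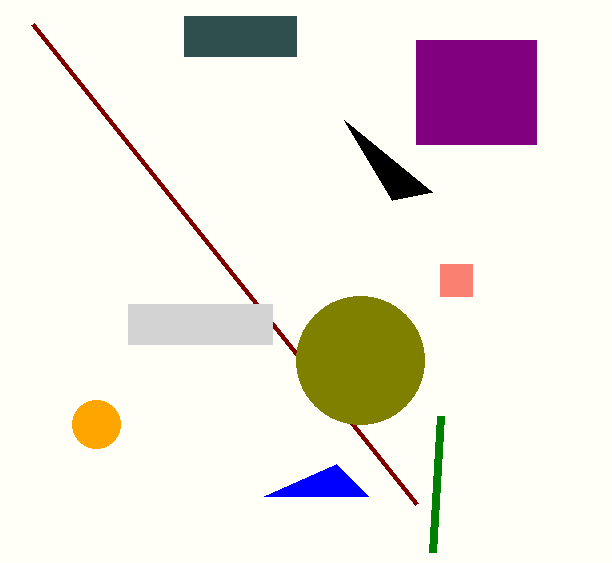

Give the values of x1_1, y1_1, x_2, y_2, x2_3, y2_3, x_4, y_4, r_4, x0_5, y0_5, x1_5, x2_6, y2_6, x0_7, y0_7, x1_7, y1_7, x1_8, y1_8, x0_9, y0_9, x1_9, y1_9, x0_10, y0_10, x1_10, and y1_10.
x1_1 = 416; y1_1 = 504; x_2 = 96; y_2 = 424; x2_3 = 368; y2_3 = 496; x_4 = 360; y_4 = 360; r_4 = 64; x0_5 = 184; y0_5 = 16; x1_5 = 296; x2_6 = 392; y2_6 = 200; x0_7 = 416; y0_7 = 40; x1_7 = 536; y1_7 = 144; x1_8 = 432; y1_8 = 552; x0_9 = 128; y0_9 = 304; x1_9 = 272; y1_9 = 344; x0_10 = 440; y0_10 = 264; x1_10 = 472; y1_10 = 296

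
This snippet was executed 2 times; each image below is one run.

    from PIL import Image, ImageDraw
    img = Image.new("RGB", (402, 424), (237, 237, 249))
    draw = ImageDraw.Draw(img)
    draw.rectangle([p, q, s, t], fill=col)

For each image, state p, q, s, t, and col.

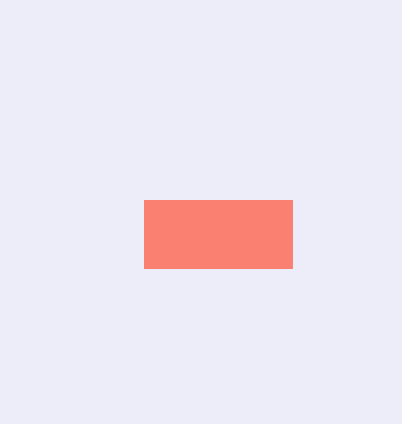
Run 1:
p = 144, q = 200, s = 292, t = 268, col = 'salmon'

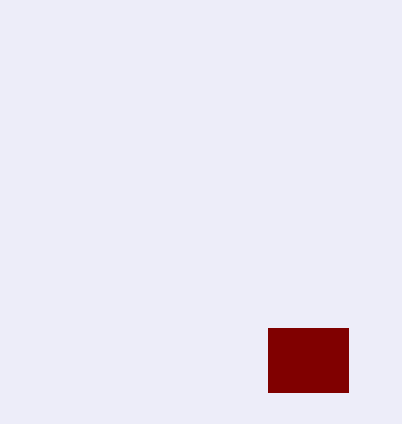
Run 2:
p = 268, q = 328, s = 348, t = 392, col = 'maroon'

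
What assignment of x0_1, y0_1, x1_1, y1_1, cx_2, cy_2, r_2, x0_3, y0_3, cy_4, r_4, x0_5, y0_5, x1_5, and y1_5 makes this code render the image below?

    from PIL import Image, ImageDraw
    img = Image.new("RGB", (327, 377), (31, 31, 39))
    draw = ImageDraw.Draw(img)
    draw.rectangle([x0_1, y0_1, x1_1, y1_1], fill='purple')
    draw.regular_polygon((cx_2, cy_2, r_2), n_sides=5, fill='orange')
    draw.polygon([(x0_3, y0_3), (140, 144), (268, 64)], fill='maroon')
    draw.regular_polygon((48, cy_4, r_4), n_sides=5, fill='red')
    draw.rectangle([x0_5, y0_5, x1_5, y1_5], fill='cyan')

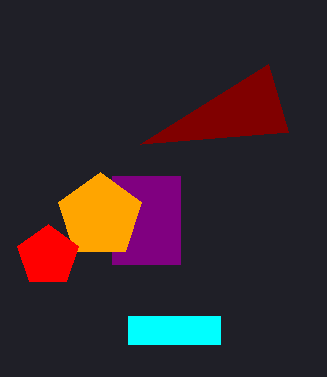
x0_1 = 112
y0_1 = 176
x1_1 = 180
y1_1 = 264
cx_2 = 100
cy_2 = 216
r_2 = 44
x0_3 = 288
y0_3 = 132
cy_4 = 256
r_4 = 32
x0_5 = 128
y0_5 = 316
x1_5 = 220
y1_5 = 344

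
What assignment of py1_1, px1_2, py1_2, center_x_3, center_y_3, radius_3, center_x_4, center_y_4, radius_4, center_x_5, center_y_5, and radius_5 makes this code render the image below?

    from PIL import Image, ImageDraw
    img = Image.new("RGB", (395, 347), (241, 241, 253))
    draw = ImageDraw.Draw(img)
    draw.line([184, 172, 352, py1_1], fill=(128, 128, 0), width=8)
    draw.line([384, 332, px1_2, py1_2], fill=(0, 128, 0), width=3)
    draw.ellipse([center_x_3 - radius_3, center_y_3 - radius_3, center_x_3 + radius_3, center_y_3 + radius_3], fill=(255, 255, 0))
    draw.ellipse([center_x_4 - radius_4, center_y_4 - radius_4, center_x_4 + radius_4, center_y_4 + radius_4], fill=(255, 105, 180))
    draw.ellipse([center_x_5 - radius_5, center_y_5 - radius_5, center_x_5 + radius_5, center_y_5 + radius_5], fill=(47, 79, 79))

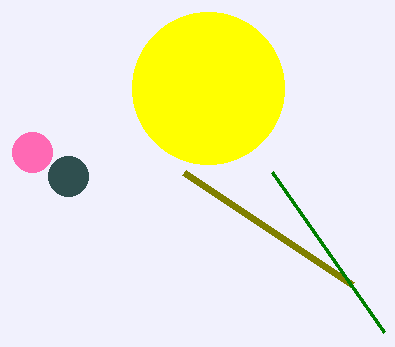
py1_1 = 284; px1_2 = 272; py1_2 = 172; center_x_3 = 208; center_y_3 = 88; radius_3 = 76; center_x_4 = 32; center_y_4 = 152; radius_4 = 20; center_x_5 = 68; center_y_5 = 176; radius_5 = 20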